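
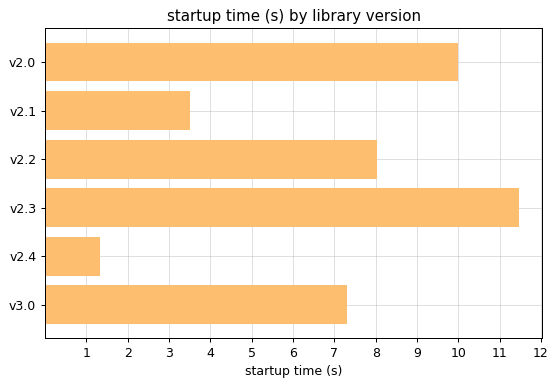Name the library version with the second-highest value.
v2.0

Top 3: v2.3 ≈ 11, v2.0 ≈ 10, v2.2 ≈ 8.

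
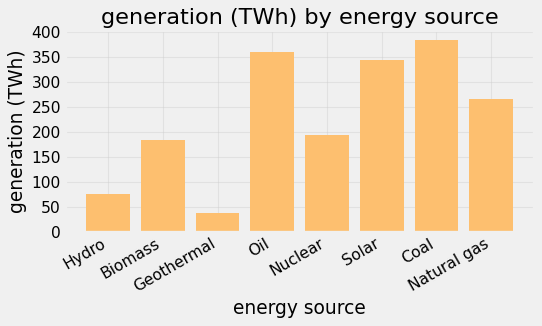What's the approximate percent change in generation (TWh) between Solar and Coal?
Solar ≈ 350, Coal ≈ 400; (400 − 350) / 350 ≈ +14.3%.

≈ +14.3%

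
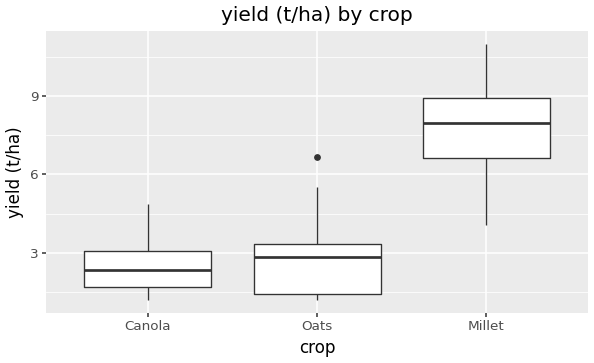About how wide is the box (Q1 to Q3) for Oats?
≈ 2.0

Q3 ≈ 3.5, Q1 ≈ 1.5; IQR ≈ 2.0.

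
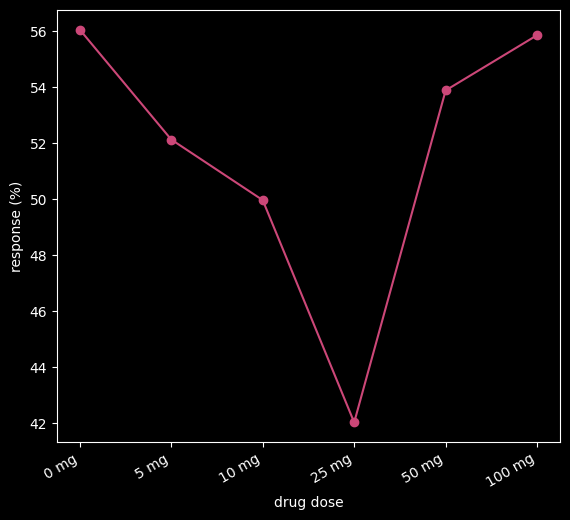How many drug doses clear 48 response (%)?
Above 48: 0 mg, 5 mg, 10 mg, 50 mg, 100 mg.

5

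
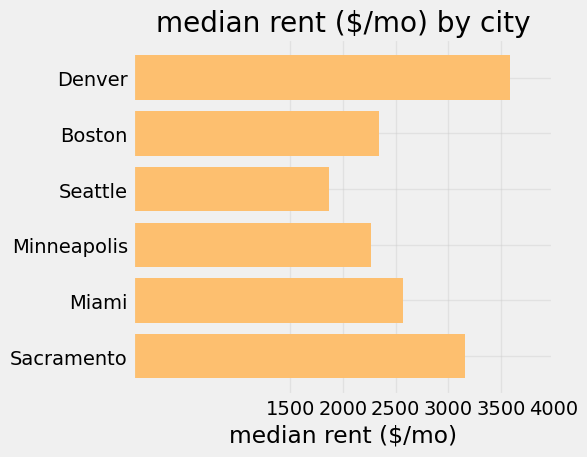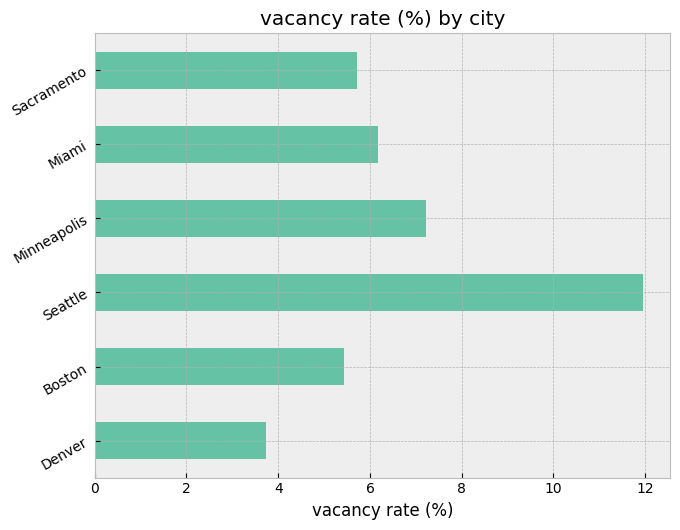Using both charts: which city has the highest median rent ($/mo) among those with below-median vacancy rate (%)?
Chart 2 median vacancy rate (%) ≈ 6; below-median cities: Denver, Boston, Sacramento. Among those, Denver has the highest median rent ($/mo) (≈ 3500).

Denver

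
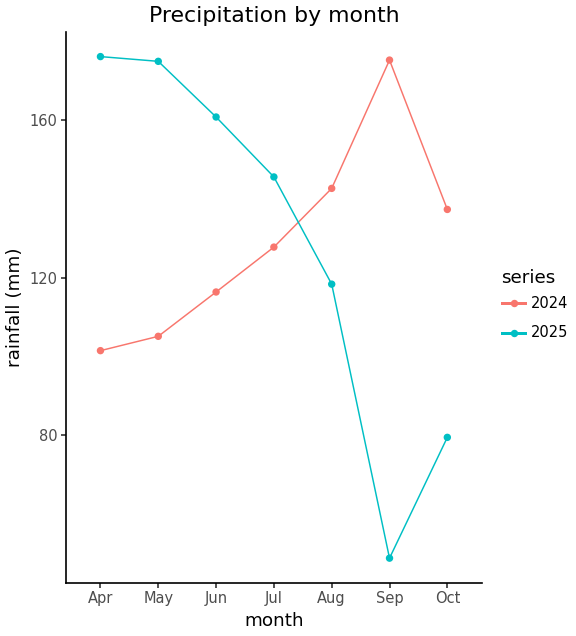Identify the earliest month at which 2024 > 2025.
Jul: 2024 ≈ 120 vs 2025 ≈ 140 (not yet); Aug: 2024 ≈ 140 vs 2025 ≈ 120 (first crossover).

Aug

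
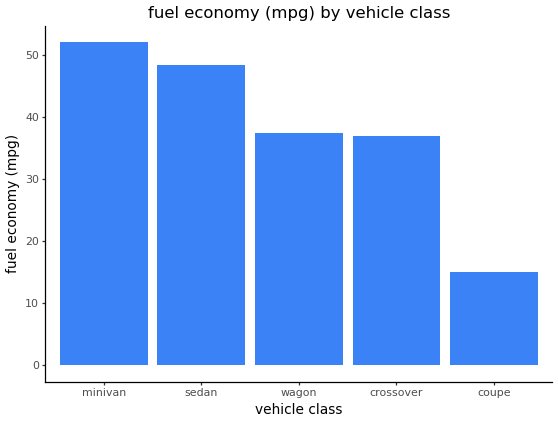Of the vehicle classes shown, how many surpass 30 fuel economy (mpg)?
4

Above 30: minivan, sedan, wagon, crossover.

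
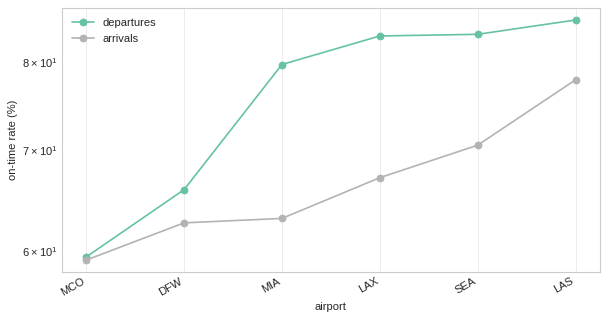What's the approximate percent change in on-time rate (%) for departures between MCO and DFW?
MCO ≈ 60, DFW ≈ 65; (65 − 60) / 60 ≈ +8.3%.

≈ +8.3%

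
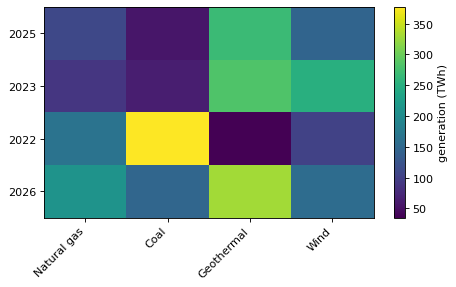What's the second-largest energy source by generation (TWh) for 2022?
Top 3 for 2022: Coal ≈ 400, Natural gas ≈ 150, Wind ≈ 100.

Natural gas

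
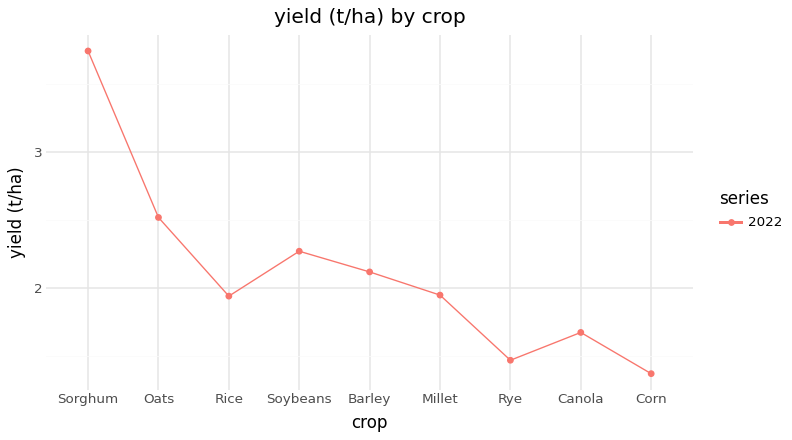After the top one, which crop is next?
Oats

Top 3: Sorghum ≈ 3.8, Oats ≈ 2.6, Soybeans ≈ 2.2.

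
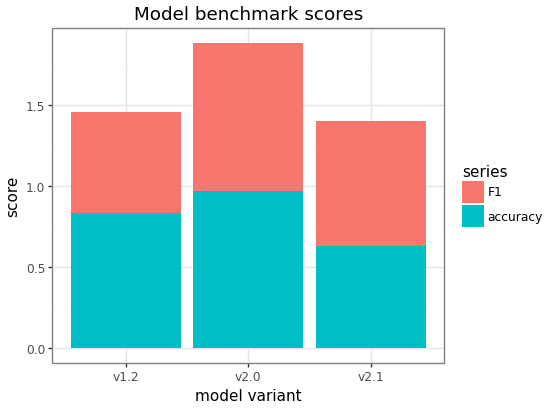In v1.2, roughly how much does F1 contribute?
≈ 0.6

F1 top ≈ 1.4, bottom ≈ 0.8; segment ≈ 0.6.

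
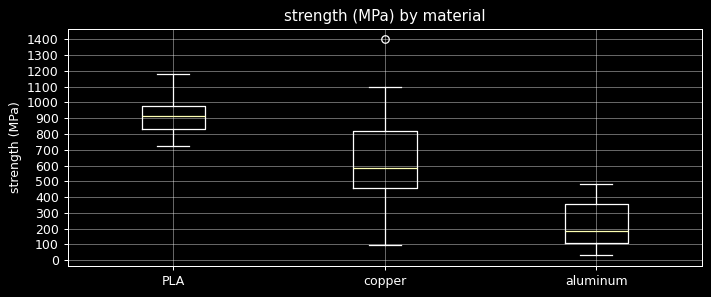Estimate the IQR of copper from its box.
Q3 ≈ 800, Q1 ≈ 500; IQR ≈ 300.

≈ 300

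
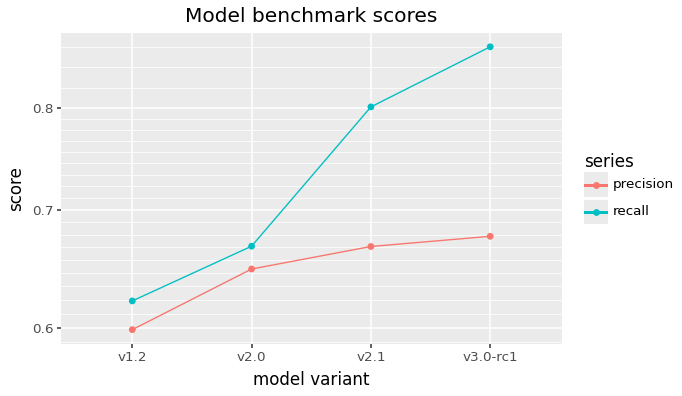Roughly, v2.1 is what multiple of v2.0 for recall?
≈ 1.23×

v2.1 ≈ 0.80, v2.0 ≈ 0.65; 0.80/0.65 ≈ 1.23.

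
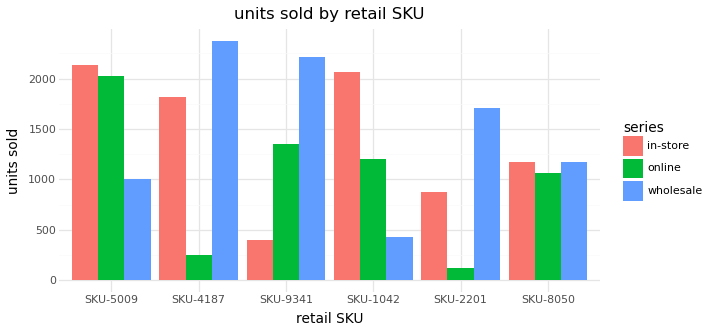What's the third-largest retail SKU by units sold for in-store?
Top 4 for in-store: SKU-5009 ≈ 2200, SKU-1042 ≈ 2000, SKU-4187 ≈ 1800, SKU-8050 ≈ 1200.

SKU-4187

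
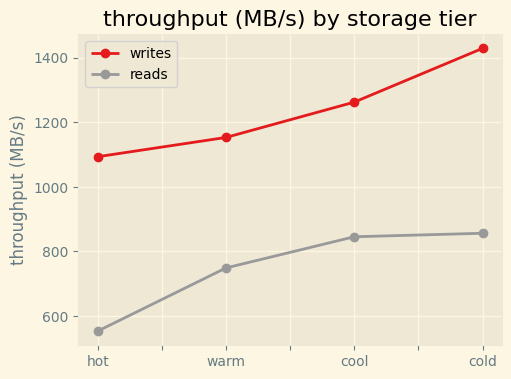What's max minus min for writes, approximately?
Max cold ≈ 1400, min hot ≈ 1100; range ≈ 300.

≈ 300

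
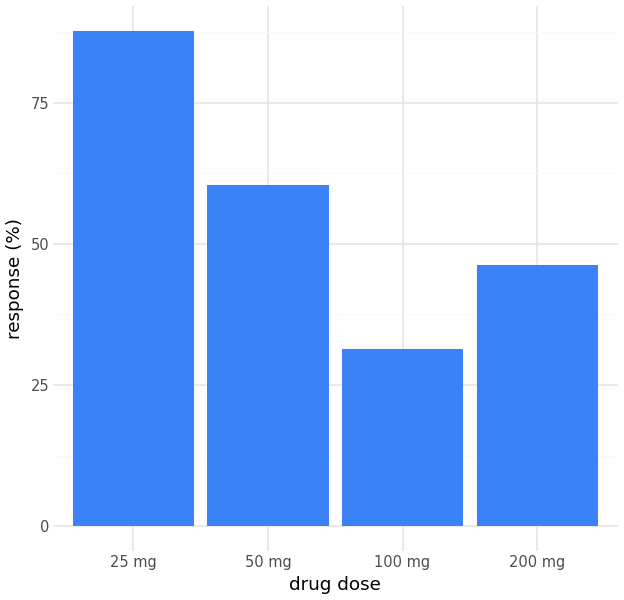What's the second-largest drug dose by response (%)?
50 mg

Top 3: 25 mg ≈ 90, 50 mg ≈ 60, 200 mg ≈ 50.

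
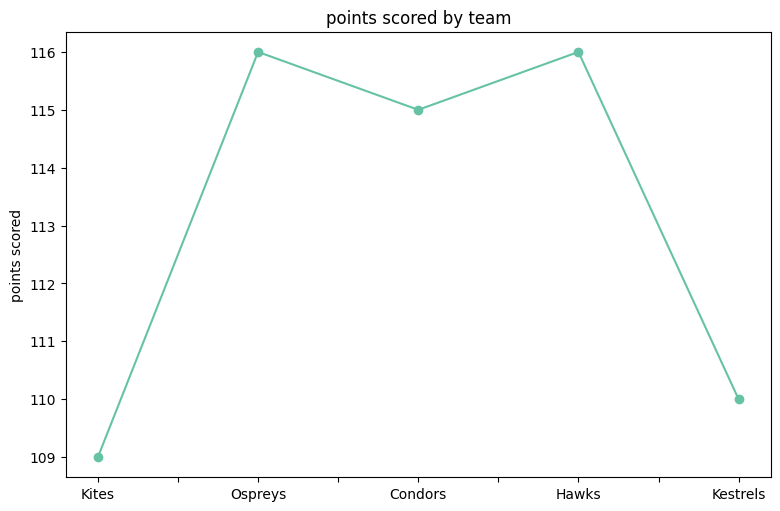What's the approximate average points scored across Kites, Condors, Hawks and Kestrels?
≈ 112

(109 + 115 + 116 + 110) / 4 ≈ 112.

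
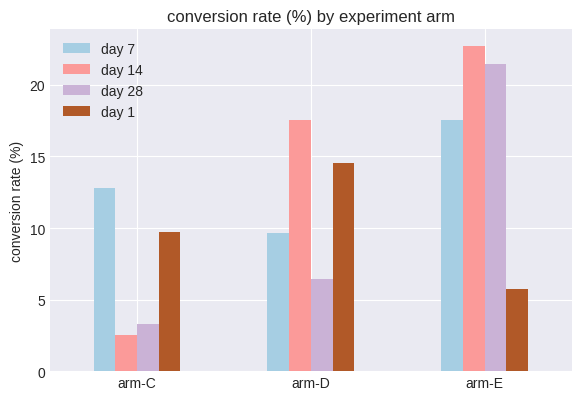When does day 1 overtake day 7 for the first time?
arm-C: day 1 ≈ 10 vs day 7 ≈ 12 (not yet); arm-D: day 1 ≈ 14 vs day 7 ≈ 10 (first crossover).

arm-D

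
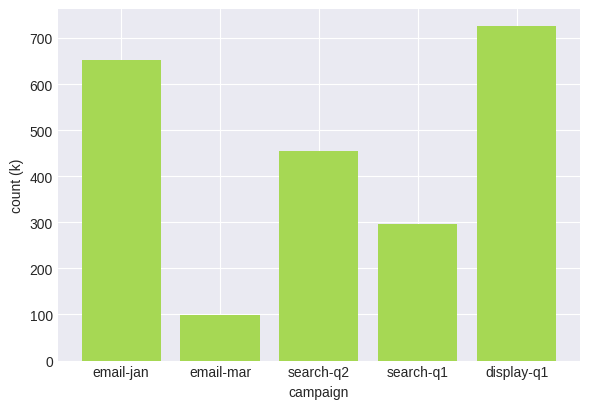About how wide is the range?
Max display-q1 ≈ 700, min email-mar ≈ 100; range ≈ 600.

≈ 600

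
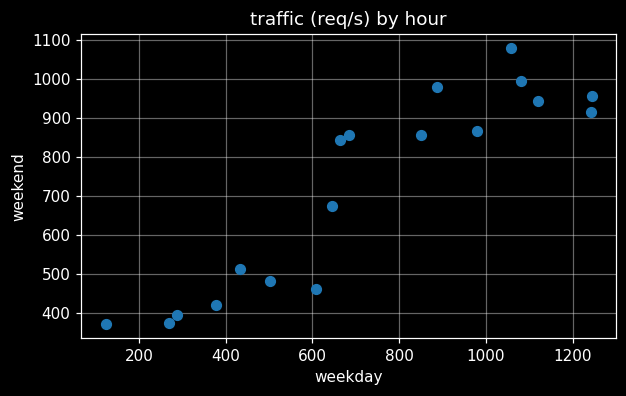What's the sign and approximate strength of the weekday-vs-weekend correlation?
positive, strong

Points are positively correlated; strong (|r| ≈ 0.9).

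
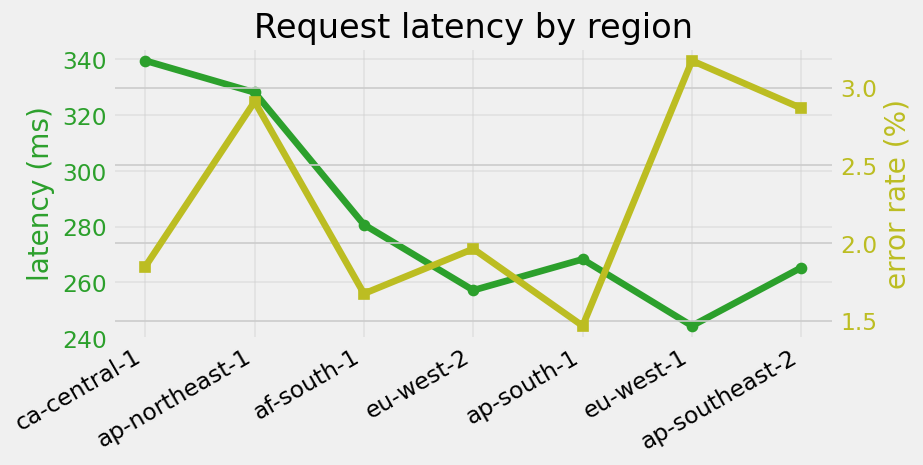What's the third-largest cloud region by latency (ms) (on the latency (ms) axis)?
af-south-1

Top 4 (on the latency (ms) axis): ca-central-1 ≈ 340, ap-northeast-1 ≈ 330, af-south-1 ≈ 280, ap-south-1 ≈ 270.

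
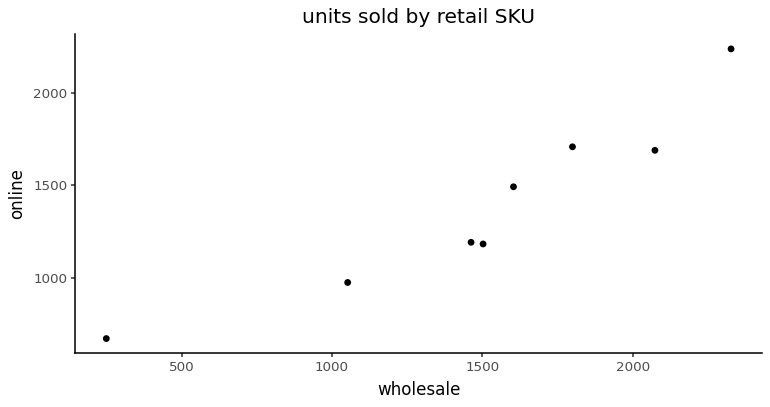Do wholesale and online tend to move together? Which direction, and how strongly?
positive, strong

Points are positively correlated; strong (|r| ≈ 0.9).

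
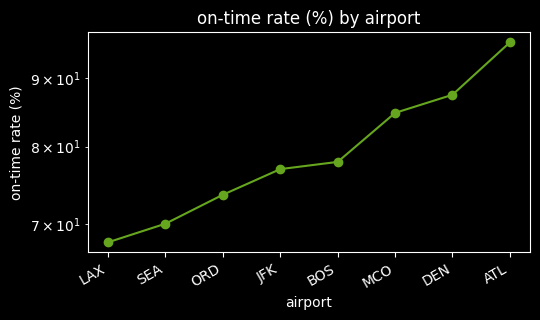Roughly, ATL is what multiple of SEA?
ATL ≈ 95, SEA ≈ 70; 95/70 ≈ 1.36.

≈ 1.36×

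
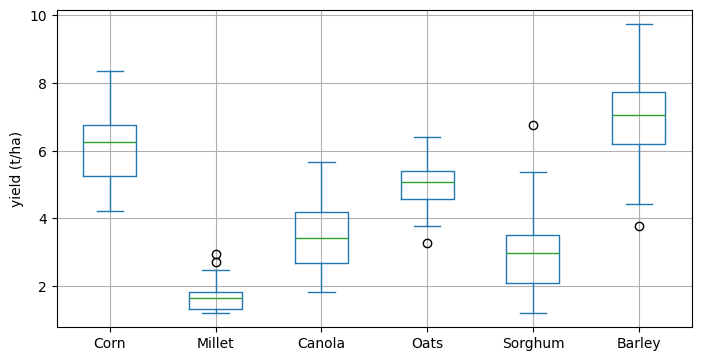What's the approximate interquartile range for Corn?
Q3 ≈ 7.0, Q1 ≈ 5.5; IQR ≈ 1.5.

≈ 1.5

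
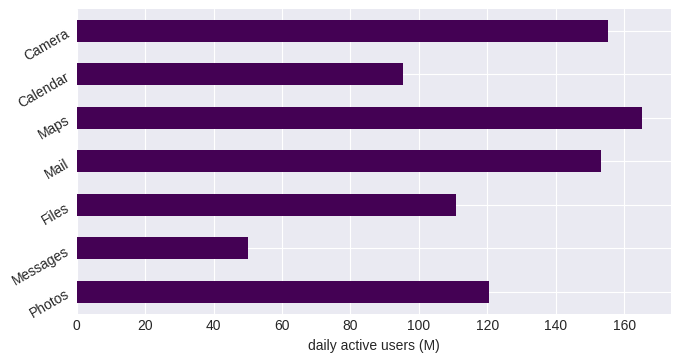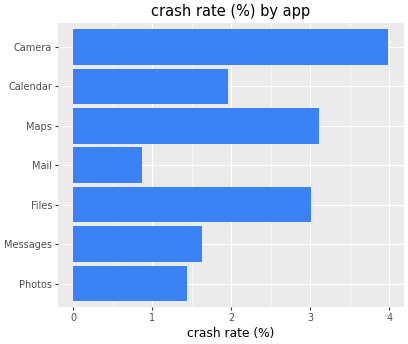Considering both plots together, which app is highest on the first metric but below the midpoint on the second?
Mail

Chart 2 median crash rate (%) ≈ 2; below-median apps: Photos, Messages, Mail. Among those, Mail has the highest daily active users (M) (≈ 160).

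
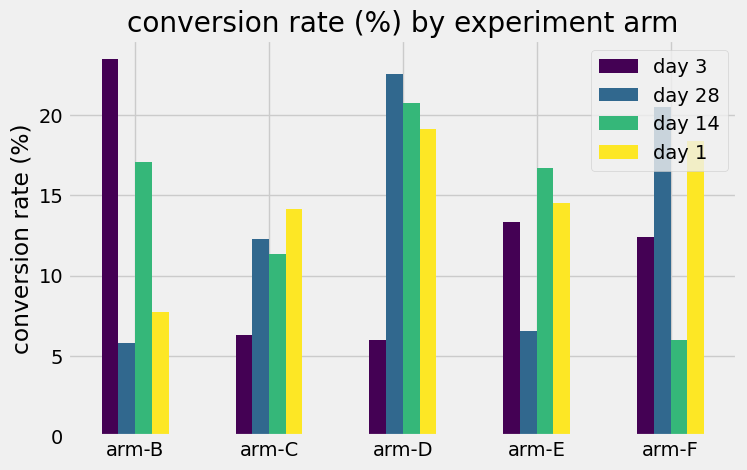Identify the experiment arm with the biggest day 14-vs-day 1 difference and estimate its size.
arm-F: day 14 ≈ 6, day 1 ≈ 18 → gap ≈ 12. Next-largest (arm-B) is only ≈ 10.

arm-F, ≈ 12 %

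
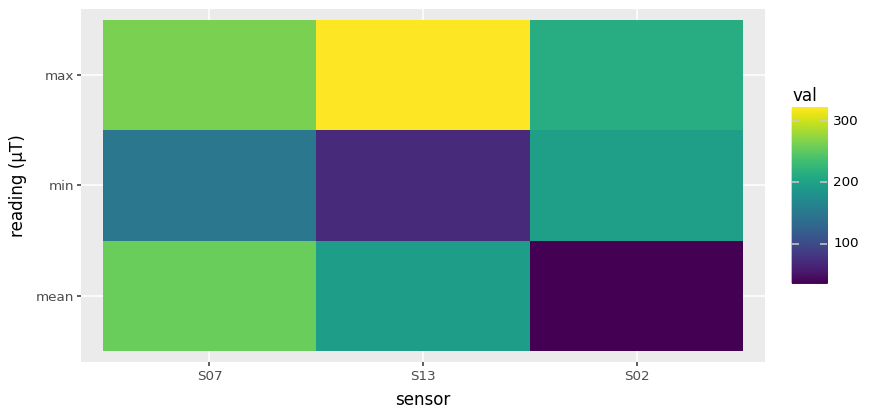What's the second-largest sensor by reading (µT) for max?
Top 3 for max: S13 ≈ 325, S07 ≈ 275, S02 ≈ 225.

S07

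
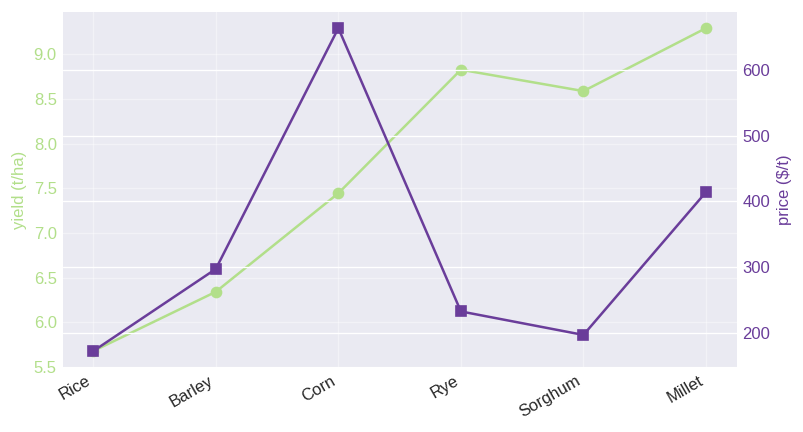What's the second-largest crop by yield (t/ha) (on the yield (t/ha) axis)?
Rye

Top 3 (on the yield (t/ha) axis): Millet ≈ 9.5, Rye ≈ 9.0, Sorghum ≈ 8.5.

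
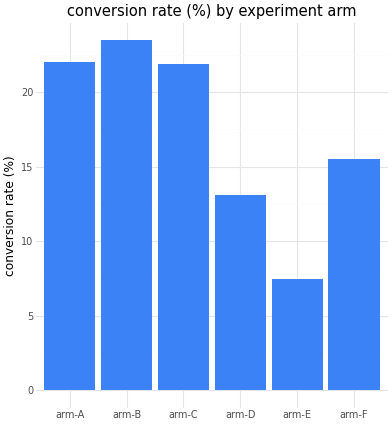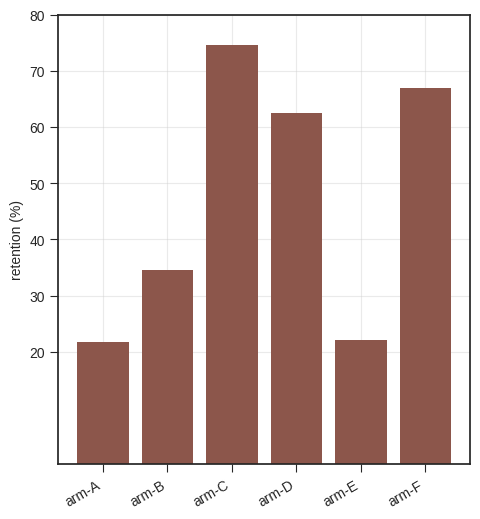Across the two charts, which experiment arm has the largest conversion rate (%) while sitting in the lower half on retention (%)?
arm-B

Chart 2 median retention (%) ≈ 50; below-median experiment arms: arm-A, arm-B, arm-E. Among those, arm-B has the highest conversion rate (%) (≈ 25).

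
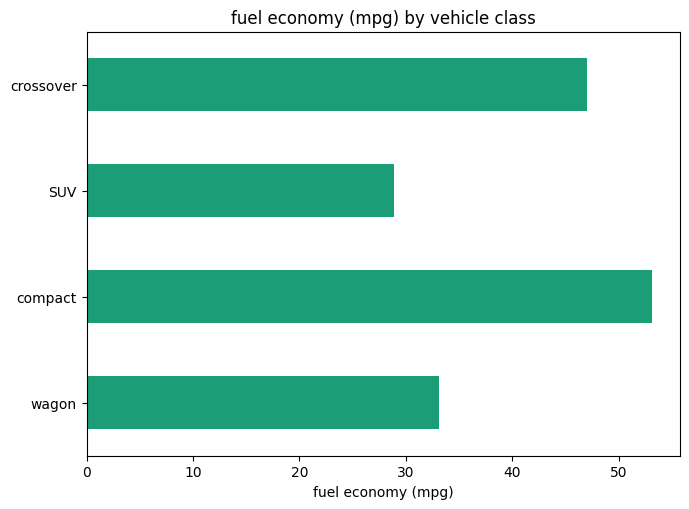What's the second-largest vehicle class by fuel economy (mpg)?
Top 3: compact ≈ 55, crossover ≈ 45, wagon ≈ 35.

crossover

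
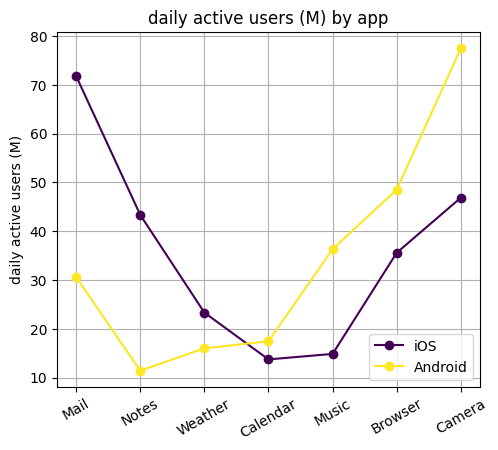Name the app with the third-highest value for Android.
Top 4 for Android: Camera ≈ 80, Browser ≈ 50, Music ≈ 40, Mail ≈ 30.

Music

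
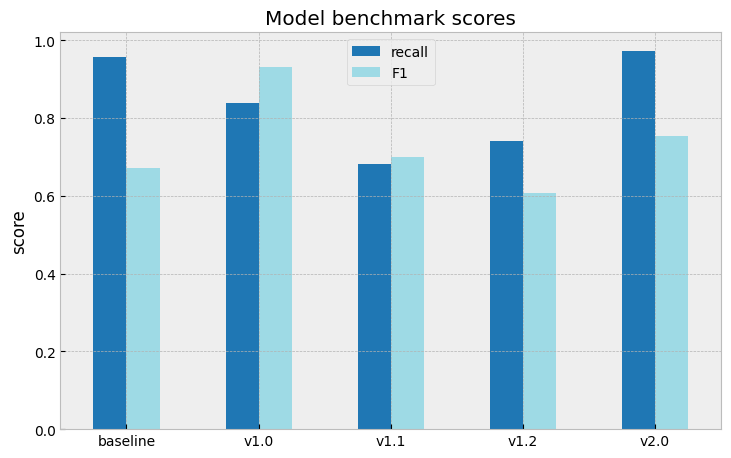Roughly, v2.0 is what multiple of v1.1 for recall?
≈ 1.43×

v2.0 ≈ 1.0, v1.1 ≈ 0.7; 1.0/0.7 ≈ 1.43.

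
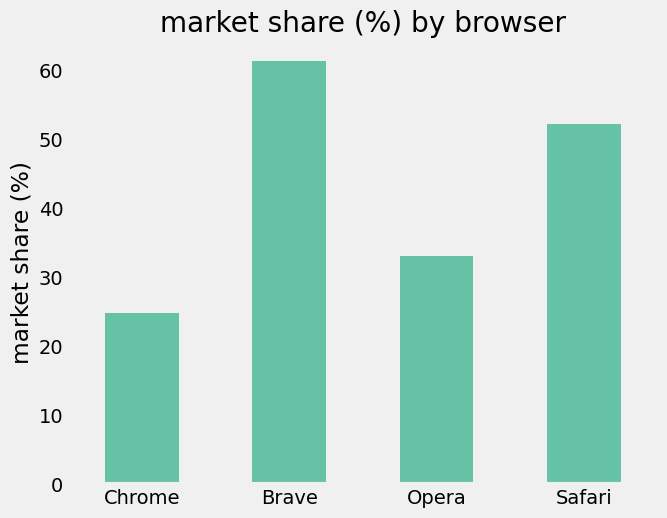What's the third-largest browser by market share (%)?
Top 4: Brave ≈ 60, Safari ≈ 50, Opera ≈ 30, Chrome ≈ 20.

Opera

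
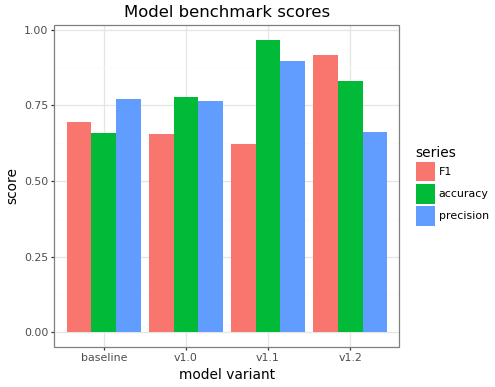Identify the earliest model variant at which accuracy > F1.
v1.0

baseline: accuracy ≈ 0.7 vs F1 ≈ 0.7 (not yet); v1.0: accuracy ≈ 0.8 vs F1 ≈ 0.7 (first crossover).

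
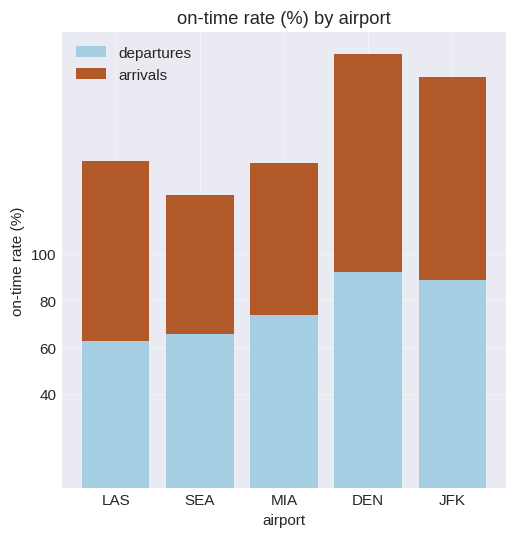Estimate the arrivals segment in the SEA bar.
≈ 60

arrivals top ≈ 120, bottom ≈ 60; segment ≈ 60.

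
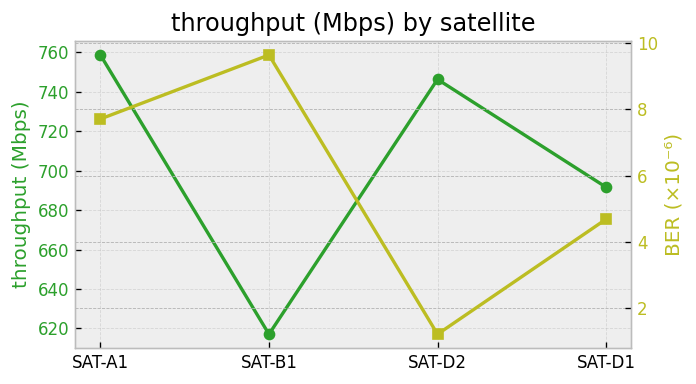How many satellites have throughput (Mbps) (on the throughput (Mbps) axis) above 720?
2

Above 720: SAT-A1, SAT-D2.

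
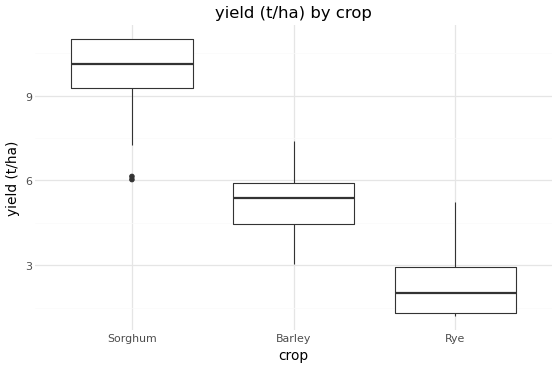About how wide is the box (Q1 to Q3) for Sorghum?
Q3 ≈ 11, Q1 ≈ 9; IQR ≈ 2.

≈ 2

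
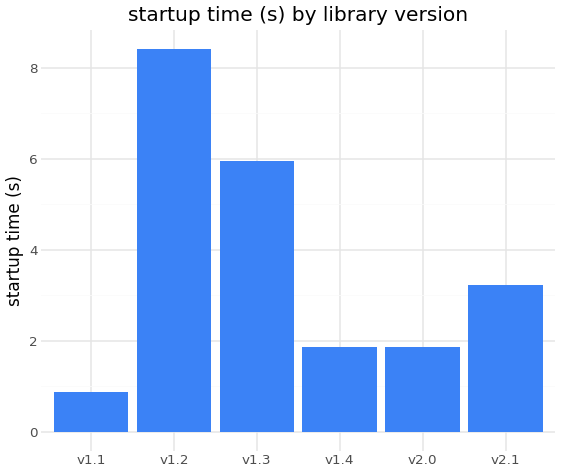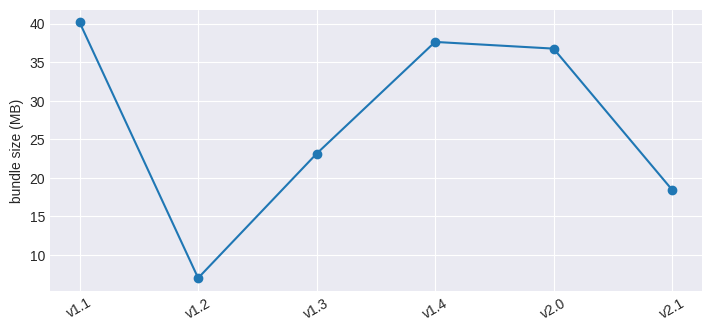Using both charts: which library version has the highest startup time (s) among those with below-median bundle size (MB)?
v1.2

Chart 2 median bundle size (MB) ≈ 30; below-median library versions: v1.2, v1.3, v2.1. Among those, v1.2 has the highest startup time (s) (≈ 8).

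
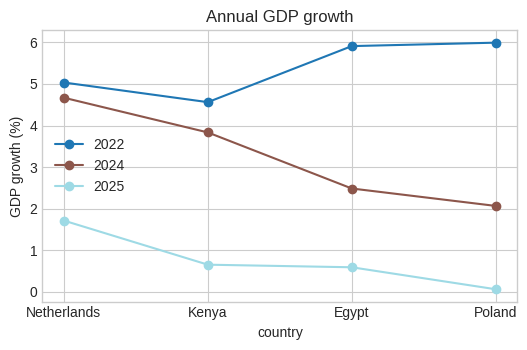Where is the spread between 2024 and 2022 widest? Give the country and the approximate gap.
Poland, ≈ 4.0 %

Poland: 2024 ≈ 2.0, 2022 ≈ 6.0 → gap ≈ 4.0. Next-largest (Egypt) is only ≈ 3.5.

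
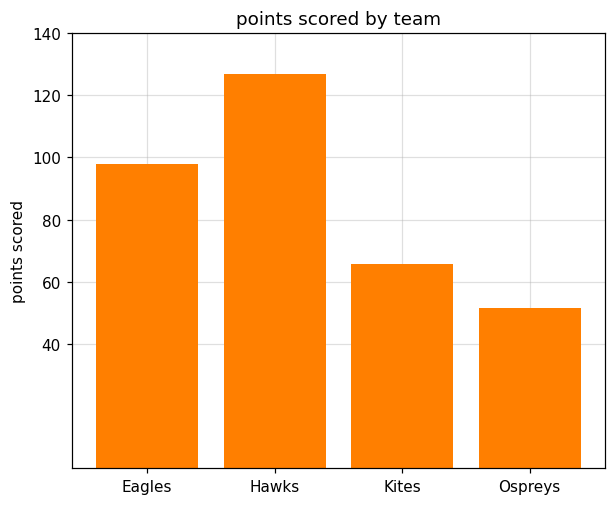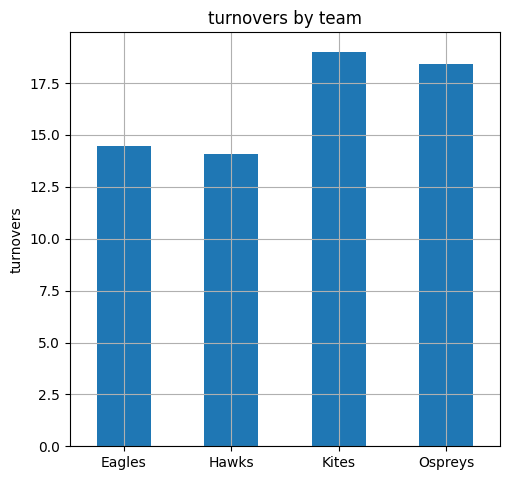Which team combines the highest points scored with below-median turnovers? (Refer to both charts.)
Hawks

Chart 2 median turnovers ≈ 16; below-median teams: Eagles, Hawks. Among those, Hawks has the highest points scored (≈ 120).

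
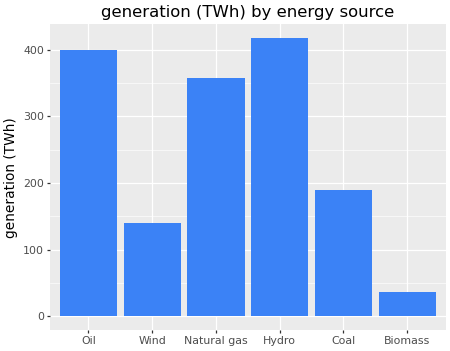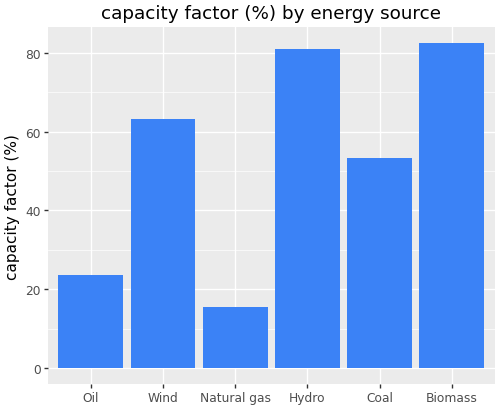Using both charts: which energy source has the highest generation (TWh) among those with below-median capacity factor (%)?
Chart 2 median capacity factor (%) ≈ 60; below-median energy sources: Oil, Natural gas, Coal. Among those, Oil has the highest generation (TWh) (≈ 400).

Oil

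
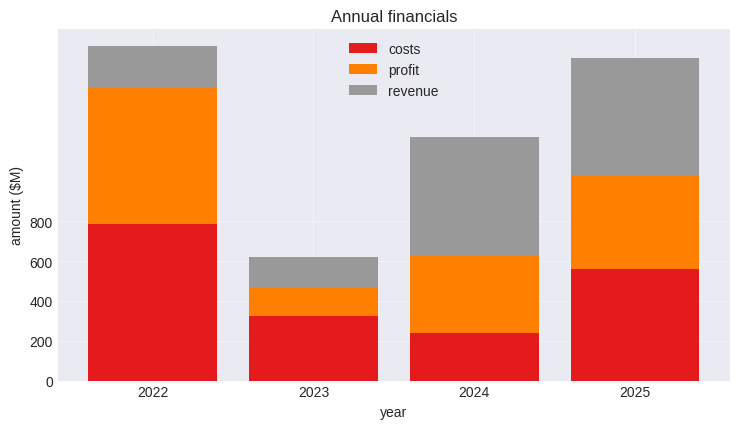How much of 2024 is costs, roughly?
costs top ≈ 200, bottom ≈ 0; segment ≈ 200.

≈ 200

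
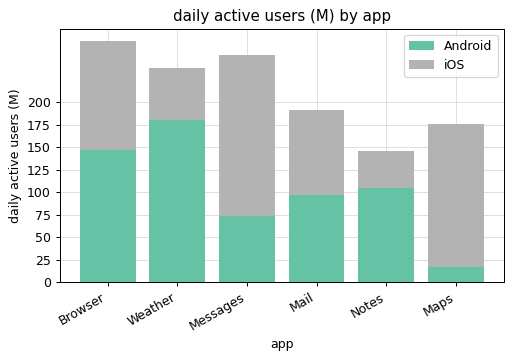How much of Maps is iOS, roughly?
≈ 150

iOS top ≈ 175, bottom ≈ 25; segment ≈ 150.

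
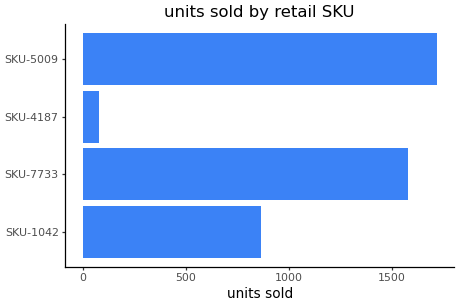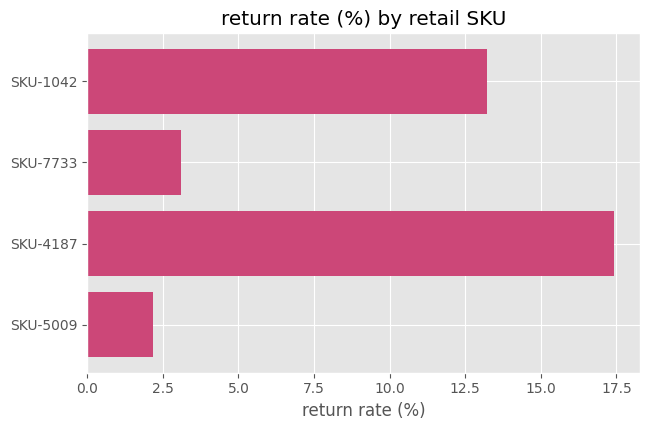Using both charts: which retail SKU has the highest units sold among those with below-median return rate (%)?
SKU-5009

Chart 2 median return rate (%) ≈ 8; below-median retail SKUs: SKU-7733, SKU-5009. Among those, SKU-5009 has the highest units sold (≈ 1800).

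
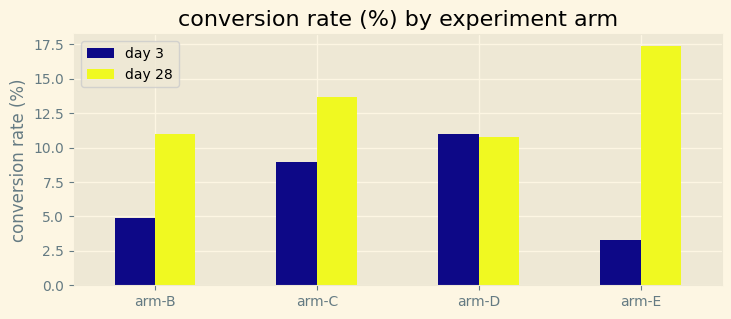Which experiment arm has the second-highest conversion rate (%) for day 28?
Top 3 for day 28: arm-E ≈ 18, arm-C ≈ 14, arm-B ≈ 10.

arm-C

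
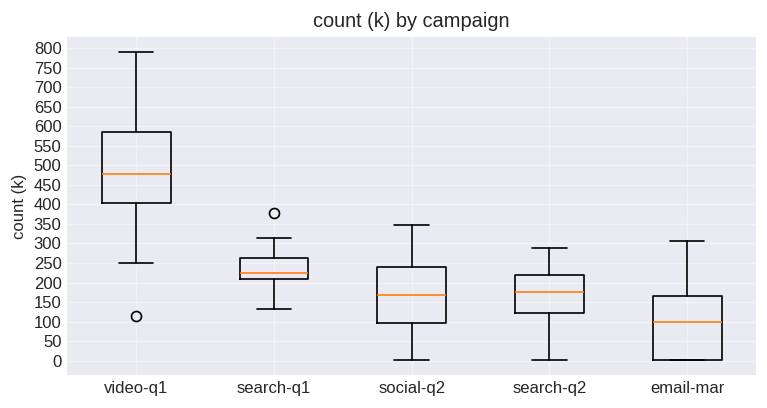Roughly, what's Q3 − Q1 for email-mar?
Q3 ≈ 150, Q1 ≈ 0; IQR ≈ 150.

≈ 150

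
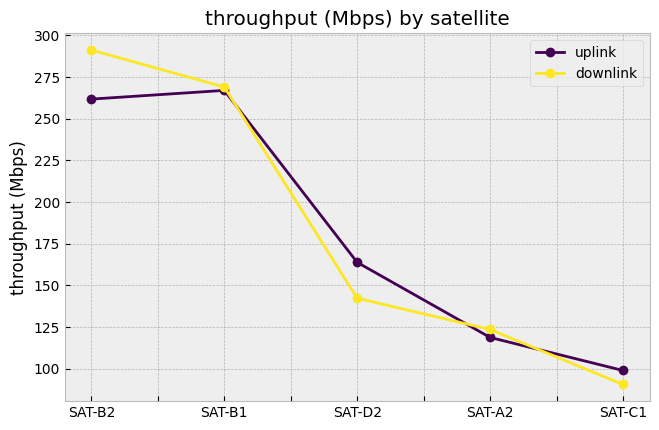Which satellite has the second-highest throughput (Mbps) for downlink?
Top 3 for downlink: SAT-B2 ≈ 300, SAT-B1 ≈ 260, SAT-D2 ≈ 140.

SAT-B1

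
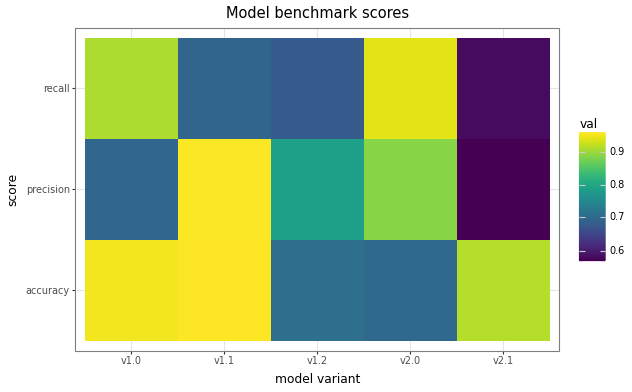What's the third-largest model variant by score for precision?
v1.2

Top 4 for precision: v1.1 ≈ 0.95, v2.0 ≈ 0.90, v1.2 ≈ 0.80, v1.0 ≈ 0.70.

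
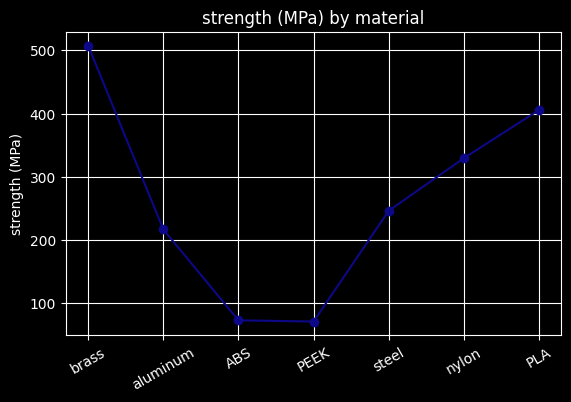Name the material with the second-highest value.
Top 3: brass ≈ 500, PLA ≈ 400, nylon ≈ 350.

PLA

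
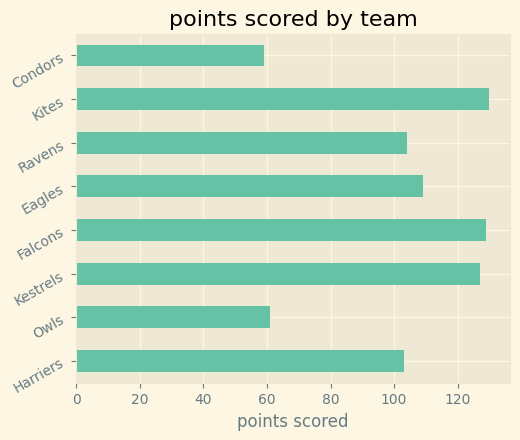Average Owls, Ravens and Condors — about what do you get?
(60 + 100 + 60) / 3 ≈ 73.

≈ 73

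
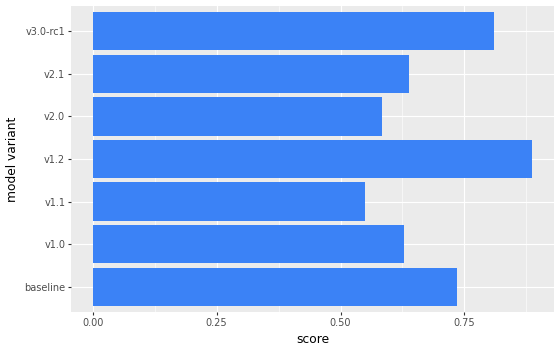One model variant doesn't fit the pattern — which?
v1.2 ≈ 0.9; the rest sit between ≈ 0.6 and ≈ 0.8.

v1.2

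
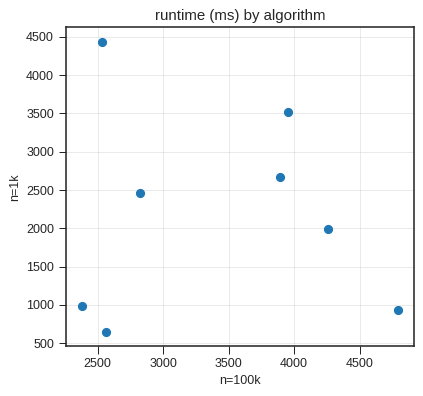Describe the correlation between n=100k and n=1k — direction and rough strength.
no clear correlation

Points are roughly uncorrelated; weak (|r| ≈ 0.1).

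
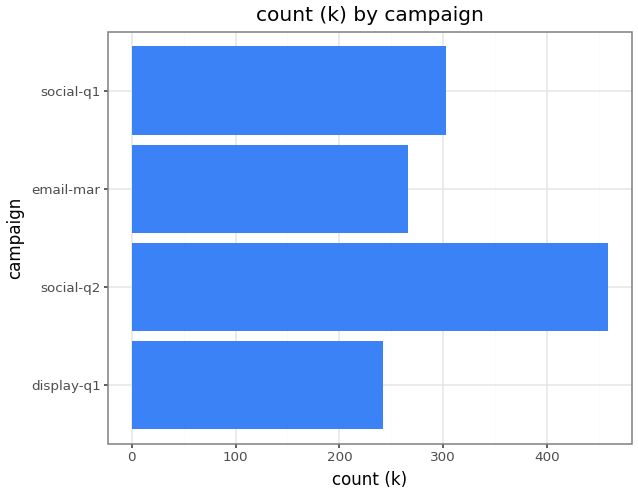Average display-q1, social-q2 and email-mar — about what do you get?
≈ 317

(250 + 450 + 250) / 3 ≈ 317.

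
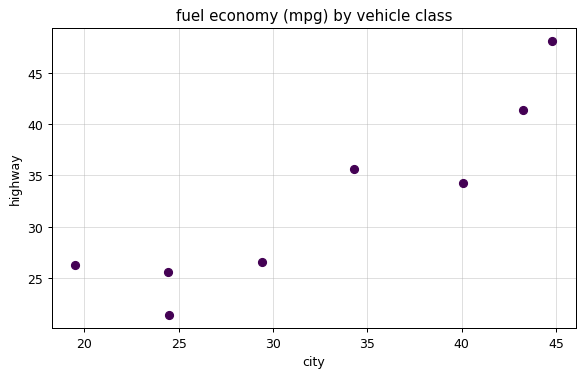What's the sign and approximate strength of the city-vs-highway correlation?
positive, strong

Points are positively correlated; strong (|r| ≈ 0.9).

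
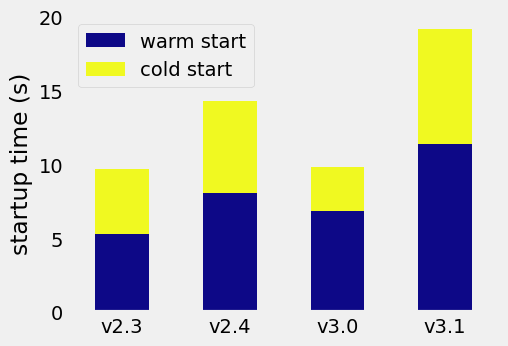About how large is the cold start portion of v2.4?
≈ 6

cold start top ≈ 14, bottom ≈ 8; segment ≈ 6.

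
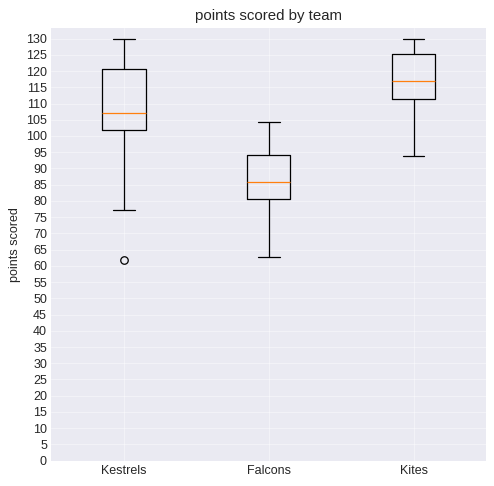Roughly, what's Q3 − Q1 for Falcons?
≈ 15

Q3 ≈ 95, Q1 ≈ 80; IQR ≈ 15.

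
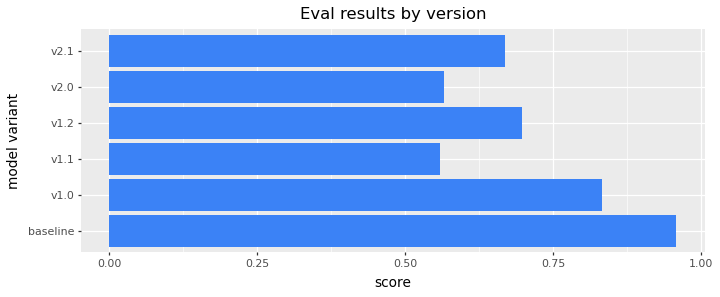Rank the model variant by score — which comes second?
Top 3: baseline ≈ 1.0, v1.0 ≈ 0.8, v1.2 ≈ 0.7.

v1.0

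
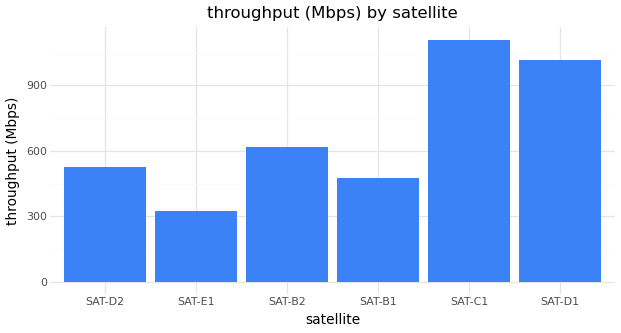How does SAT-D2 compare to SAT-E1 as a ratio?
≈ 1.67×

SAT-D2 ≈ 500, SAT-E1 ≈ 300; 500/300 ≈ 1.67.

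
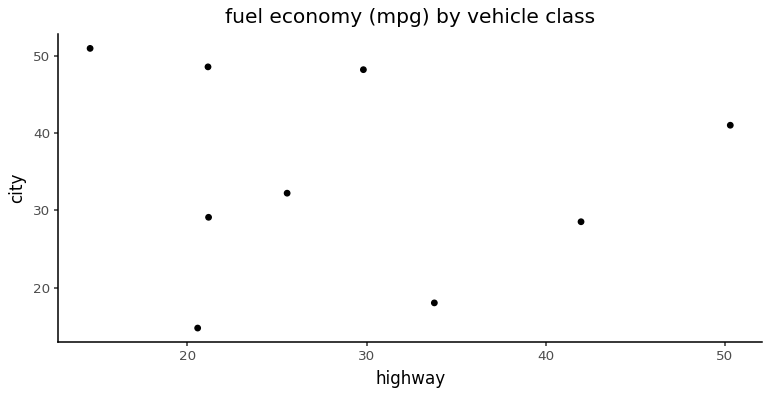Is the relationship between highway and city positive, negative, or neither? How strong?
Points are roughly uncorrelated; weak (|r| ≈ 0.1).

no clear correlation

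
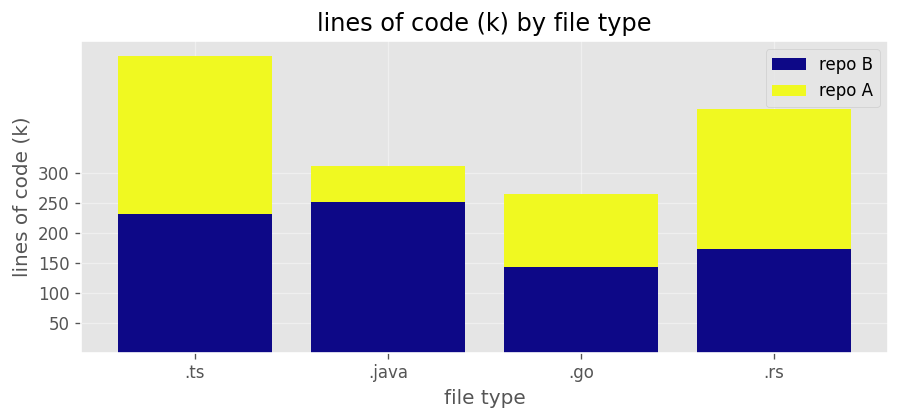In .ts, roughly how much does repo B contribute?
repo B top ≈ 250, bottom ≈ 0; segment ≈ 250.

≈ 250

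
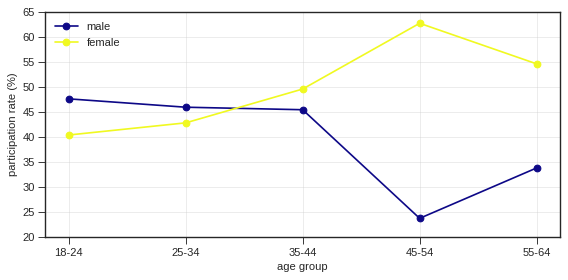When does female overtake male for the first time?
35-44

25-34: female ≈ 45 vs male ≈ 45 (not yet); 35-44: female ≈ 50 vs male ≈ 45 (first crossover).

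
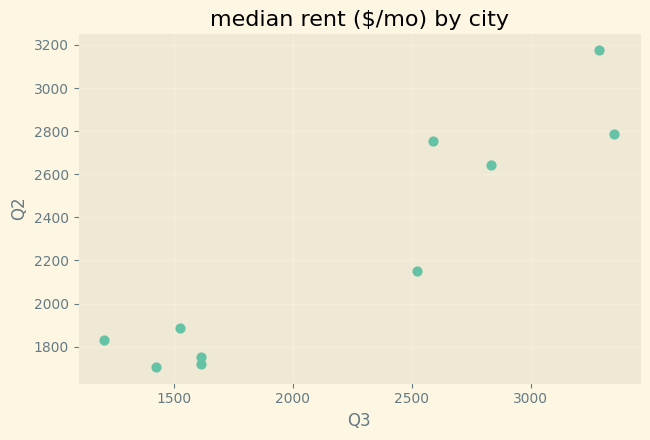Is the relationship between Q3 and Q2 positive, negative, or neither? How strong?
Points are positively correlated; strong (|r| ≈ 0.9).

positive, strong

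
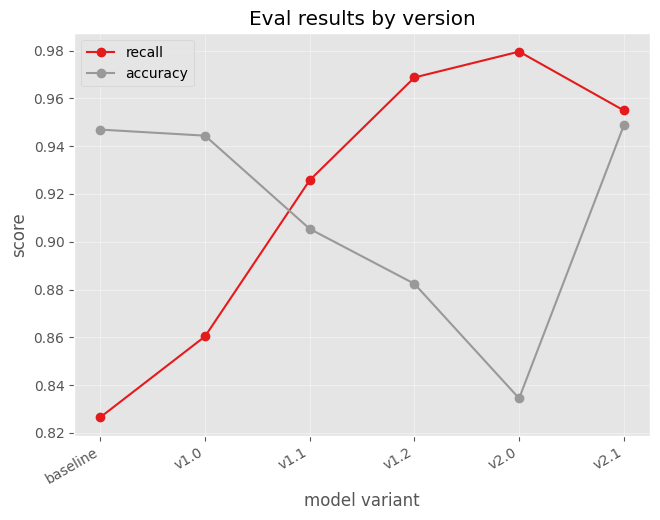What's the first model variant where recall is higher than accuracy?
v1.0: recall ≈ 0.86 vs accuracy ≈ 0.94 (not yet); v1.1: recall ≈ 0.92 vs accuracy ≈ 0.90 (first crossover).

v1.1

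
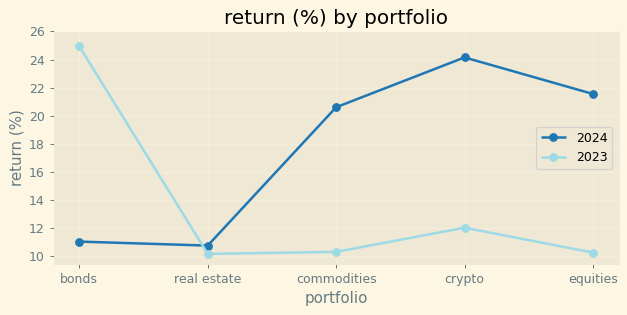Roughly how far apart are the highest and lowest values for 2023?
Max bonds ≈ 24, min real estate ≈ 10; range ≈ 14.

≈ 14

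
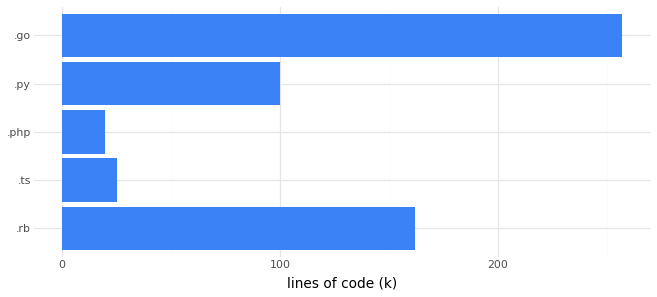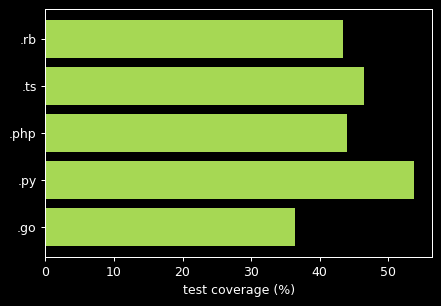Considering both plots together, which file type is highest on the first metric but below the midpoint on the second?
Chart 2 median test coverage (%) ≈ 45; below-median file types: .rb, .go. Among those, .go has the highest lines of code (k) (≈ 250).

.go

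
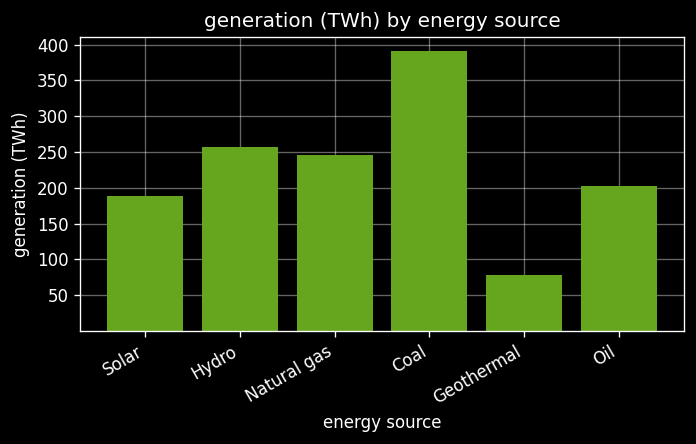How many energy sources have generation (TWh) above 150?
Above 150: Solar, Hydro, Natural gas, Coal, Oil.

5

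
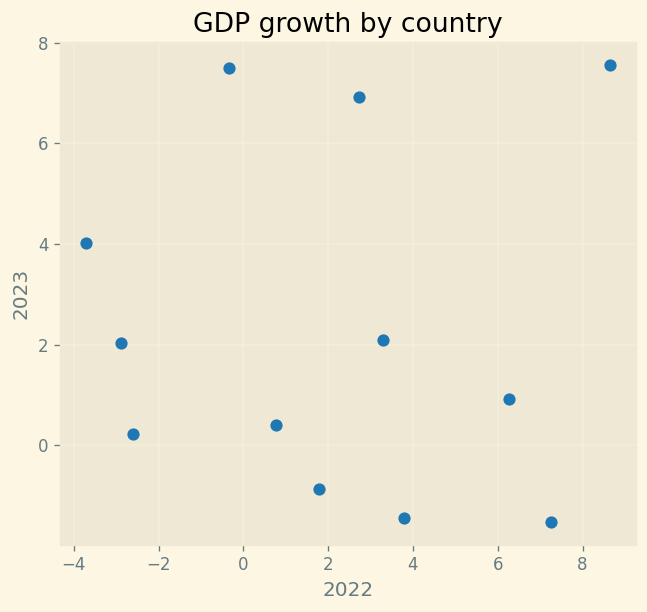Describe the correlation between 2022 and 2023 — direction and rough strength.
no clear correlation

Points are roughly uncorrelated; weak (|r| ≈ 0.0).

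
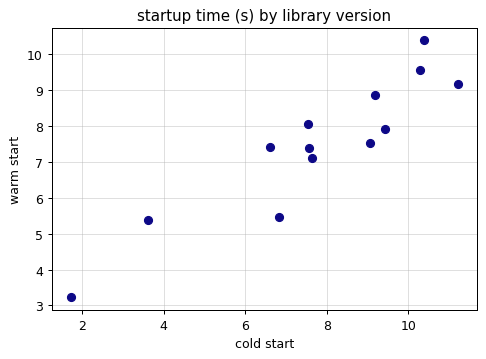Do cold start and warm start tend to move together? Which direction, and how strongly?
Points are positively correlated; strong (|r| ≈ 0.9).

positive, strong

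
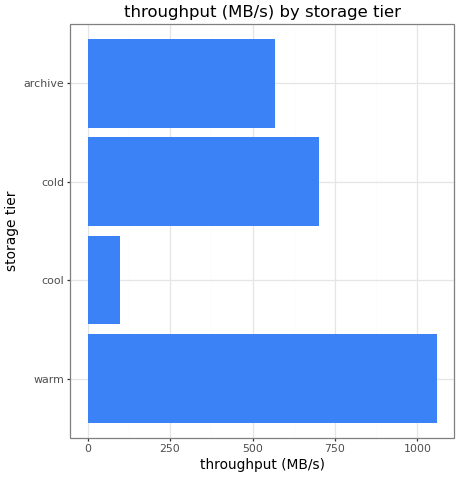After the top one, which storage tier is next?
cold

Top 3: warm ≈ 1100, cold ≈ 700, archive ≈ 600.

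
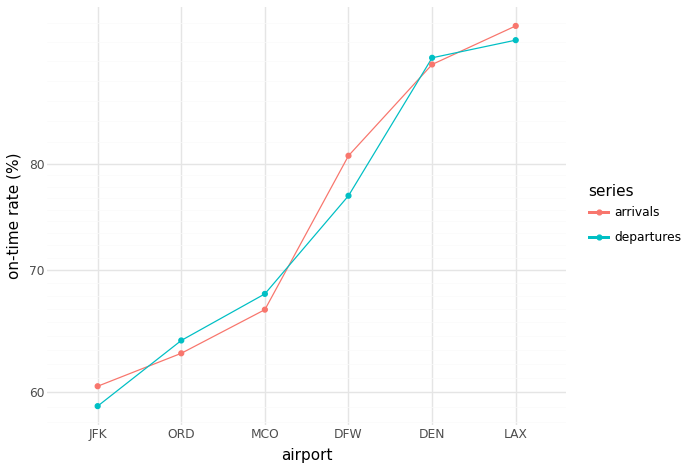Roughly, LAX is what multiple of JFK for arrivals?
LAX ≈ 95, JFK ≈ 60; 95/60 ≈ 1.58.

≈ 1.58×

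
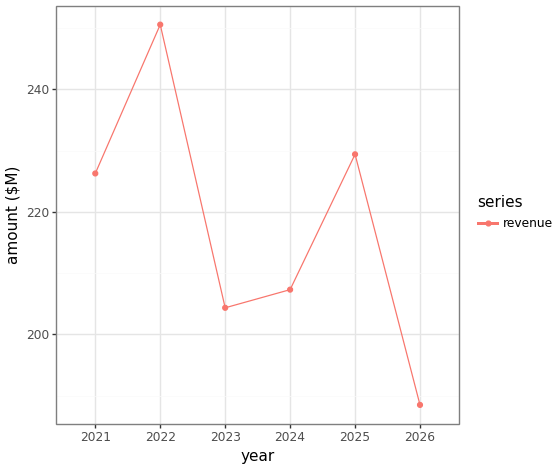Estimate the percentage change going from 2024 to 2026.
2024 ≈ 210, 2026 ≈ 190; (190 − 210) / 210 ≈ -9.5%.

≈ -9.5%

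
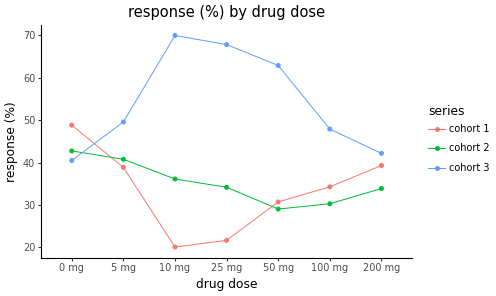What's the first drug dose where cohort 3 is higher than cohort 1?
5 mg

0 mg: cohort 3 ≈ 40 vs cohort 1 ≈ 50 (not yet); 5 mg: cohort 3 ≈ 50 vs cohort 1 ≈ 40 (first crossover).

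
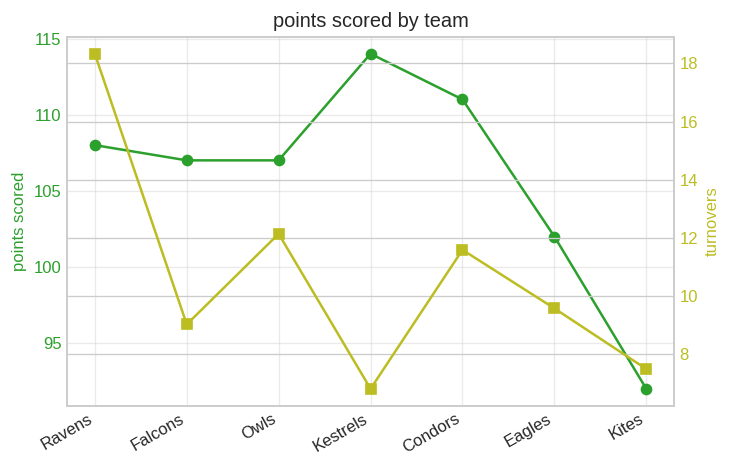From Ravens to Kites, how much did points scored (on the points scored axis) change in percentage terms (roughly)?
≈ -14.8%

Ravens ≈ 108, Kites ≈ 92; (92 − 108) / 108 ≈ -14.8%.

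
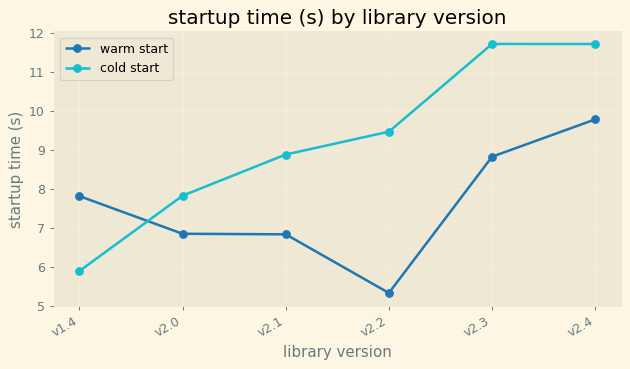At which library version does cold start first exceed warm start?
v2.0

v1.4: cold start ≈ 6 vs warm start ≈ 8 (not yet); v2.0: cold start ≈ 8 vs warm start ≈ 7 (first crossover).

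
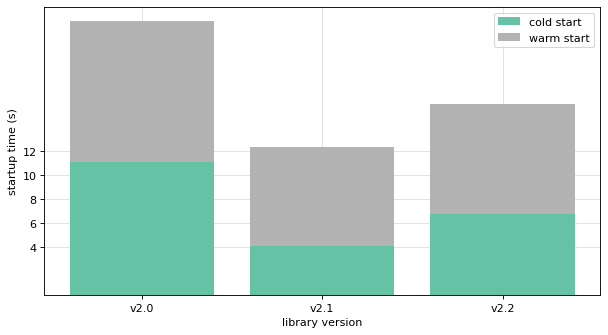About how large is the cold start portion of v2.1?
cold start top ≈ 4, bottom ≈ 0; segment ≈ 4.

≈ 4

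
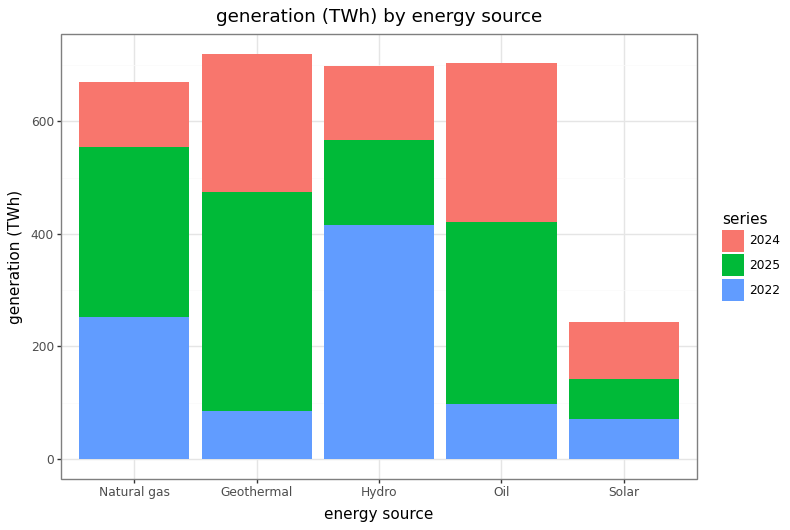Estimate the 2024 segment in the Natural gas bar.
≈ 100

2024 top ≈ 700, bottom ≈ 600; segment ≈ 100.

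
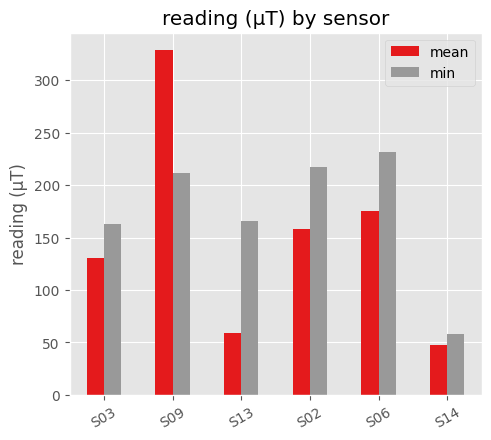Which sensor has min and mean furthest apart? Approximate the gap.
S09: min ≈ 200, mean ≈ 350 → gap ≈ 150. Next-largest (S13) is only ≈ 100.

S09, ≈ 150 µT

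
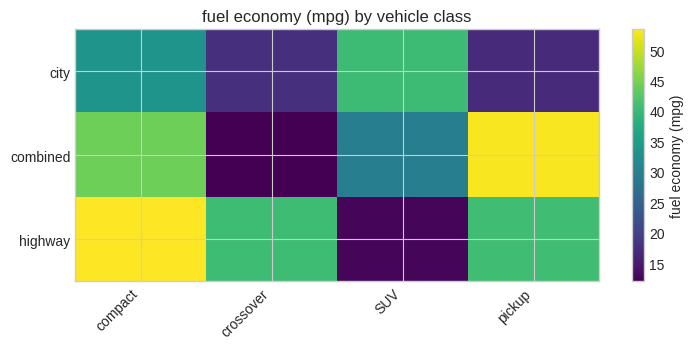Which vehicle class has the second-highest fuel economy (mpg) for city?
compact

Top 3 for city: SUV ≈ 40, compact ≈ 35, crossover ≈ 20.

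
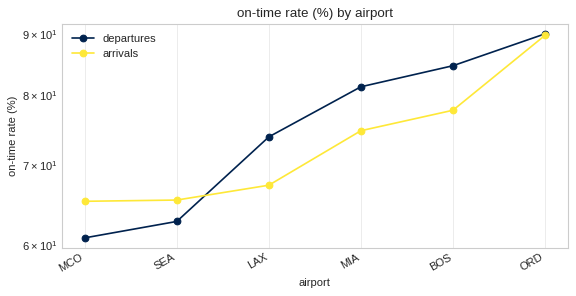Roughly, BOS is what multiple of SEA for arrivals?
BOS ≈ 80, SEA ≈ 65; 80/65 ≈ 1.23.

≈ 1.23×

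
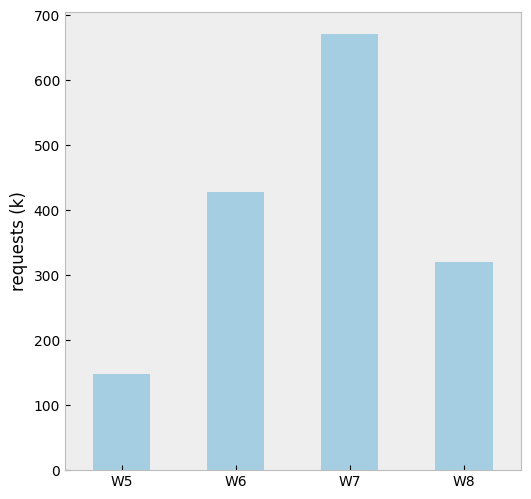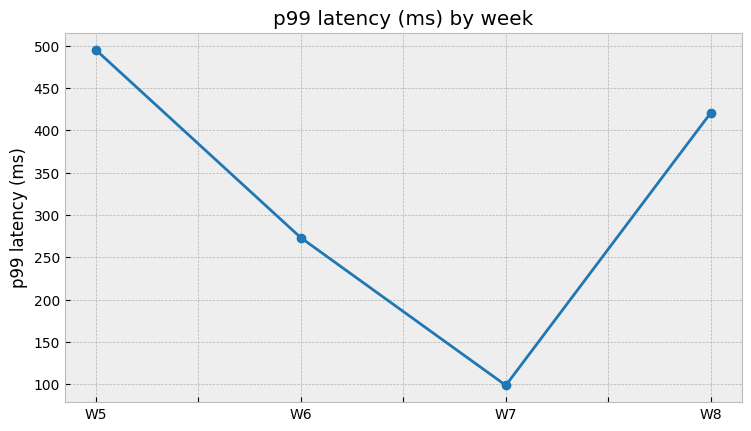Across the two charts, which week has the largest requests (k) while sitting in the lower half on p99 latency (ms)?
W7

Chart 2 median p99 latency (ms) ≈ 350; below-median weeks: W6, W7. Among those, W7 has the highest requests (k) (≈ 700).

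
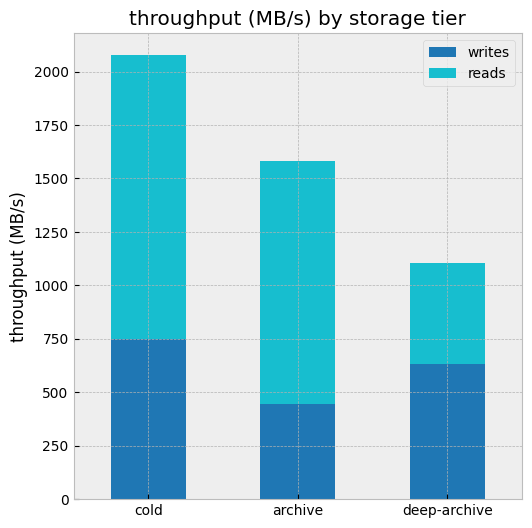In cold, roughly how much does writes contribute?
≈ 800

writes top ≈ 800, bottom ≈ 0; segment ≈ 800.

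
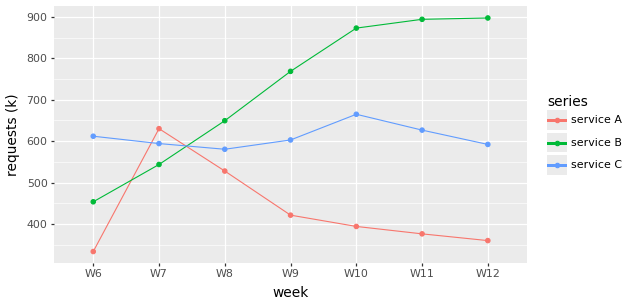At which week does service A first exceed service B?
W6: service A ≈ 350 vs service B ≈ 450 (not yet); W7: service A ≈ 650 vs service B ≈ 550 (first crossover).

W7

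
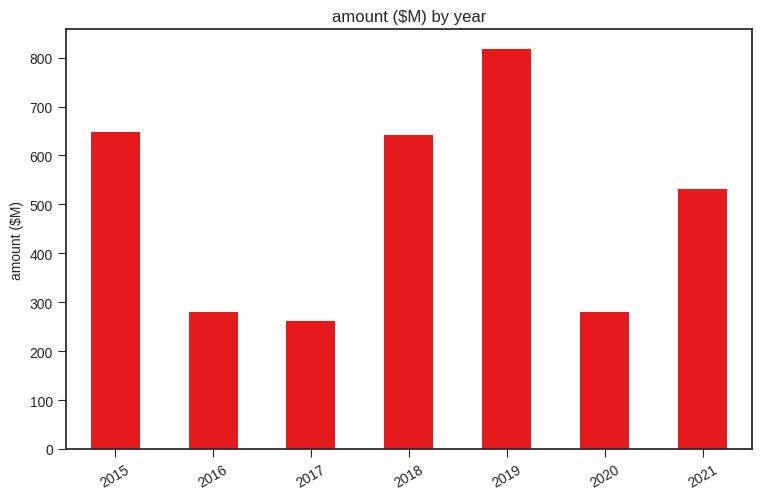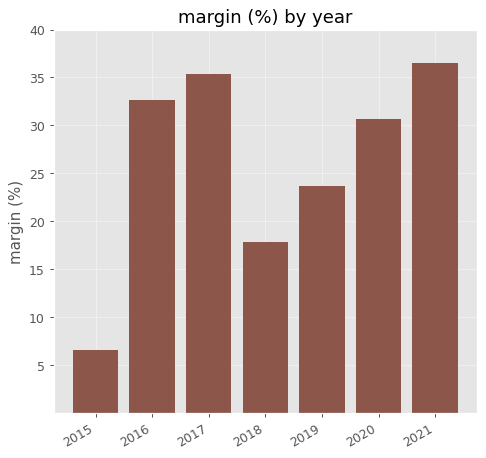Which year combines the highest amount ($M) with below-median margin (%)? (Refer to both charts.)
Chart 2 median margin (%) ≈ 30; below-median years: 2015, 2018, 2019. Among those, 2019 has the highest amount ($M) (≈ 800).

2019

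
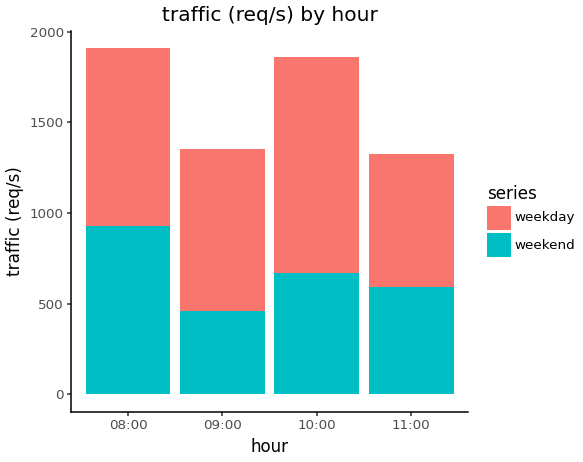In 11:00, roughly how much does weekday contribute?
weekday top ≈ 1400, bottom ≈ 600; segment ≈ 800.

≈ 800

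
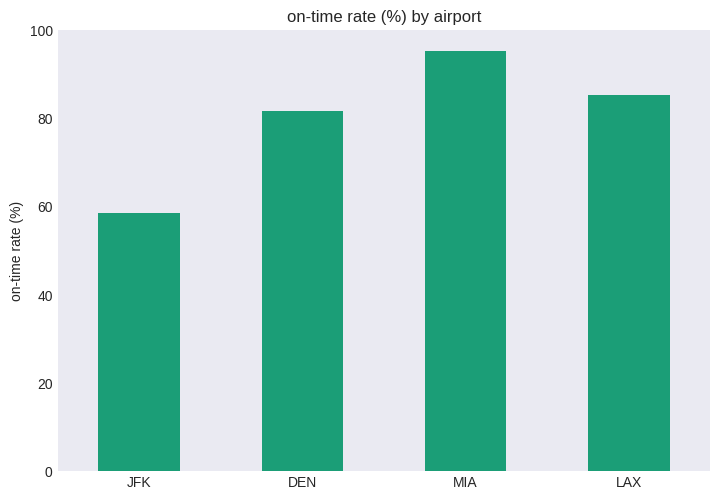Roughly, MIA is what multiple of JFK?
MIA ≈ 100, JFK ≈ 60; 100/60 ≈ 1.67.

≈ 1.67×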